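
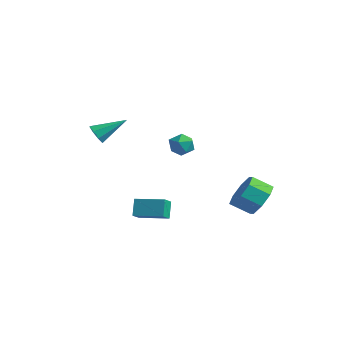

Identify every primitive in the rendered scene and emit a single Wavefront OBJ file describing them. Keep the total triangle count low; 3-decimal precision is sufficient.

v 1.807 -3.694 -0.564
v 1.445 -3.303 0.306
v 1.427 -3.02 -1.024
v 1.065 -2.63 -0.154
v 3.075 -2.87 -0.406
v 2.713 -2.48 0.464
v 2.695 -2.197 -0.866
v 2.333 -1.806 0.004
v -2.729 -2.399 3.042
v -2.161 -2.715 3.019
v -1.971 -1.101 3.938
v -2.226 -2.409 2.631
v -2.585 -2.098 2.484
v -3.029 -1.963 2.664
v -3.297 -2.084 3.065
v -3.232 -2.389 3.453
v -2.873 -2.7 3.6
v -2.429 -2.835 3.42
v 3.61 2.785 -0.724
v 4.393 2.618 -0.045
v 3.694 1.888 0.582
v 2.91 2.055 -0.096
v 3.931 3.241 0.166
v 3.232 2.511 0.793
v 3.281 3.597 -0.145
v 2.582 2.867 0.483
v 2.823 3.477 -0.794
v 2.124 2.747 -0.167
v 2.826 2.952 -1.402
v 2.127 2.222 -0.775
v 3.288 2.329 -1.613
v 2.589 1.599 -0.986
v 3.938 1.973 -1.303
v 3.239 1.243 -0.675
v 4.396 2.093 -0.653
v 3.697 1.363 -0.026
v -3.111 3.94 1.127
v -2.488 3.484 1.221
v -3.692 3.016 0.499
v -3.069 2.56 0.593
v -3.509 2.748 1.207
v -3.15 3.319 1.594
v -3.03 3.181 0.126
v -2.671 3.752 0.513
v -2.437 3.015 0.602
v -2.733 2.748 1.27
v -3.447 3.752 0.45
v -3.743 3.485 1.118
f 2 4 1
f 5 2 1
f 1 4 3
f 3 5 1
f 2 8 4
f 6 2 5
f 6 8 2
f 4 8 3
f 7 5 3
f 3 8 7
f 7 6 5
f 8 6 7
f 10 9 12
f 10 12 11
f 12 9 13
f 12 13 11
f 13 9 14
f 13 14 11
f 14 9 15
f 14 15 11
f 15 9 16
f 15 16 11
f 16 9 17
f 16 17 11
f 17 9 18
f 17 18 11
f 18 9 10
f 18 10 11
f 20 19 23
f 20 23 21
f 21 23 24
f 21 24 22
f 23 19 25
f 23 25 24
f 24 25 26
f 24 26 22
f 25 19 27
f 25 27 26
f 26 27 28
f 26 28 22
f 27 19 29
f 27 29 28
f 28 29 30
f 28 30 22
f 29 19 31
f 29 31 30
f 30 31 32
f 30 32 22
f 31 19 33
f 31 33 32
f 32 33 34
f 32 34 22
f 33 19 35
f 33 35 34
f 34 35 36
f 34 36 22
f 35 19 20
f 35 20 36
f 36 20 21
f 36 21 22
f 37 48 42
f 37 42 38
f 37 38 44
f 37 44 47
f 37 47 48
f 38 42 46
f 42 48 41
f 48 47 39
f 47 44 43
f 44 38 45
f 40 46 41
f 40 41 39
f 40 39 43
f 40 43 45
f 40 45 46
f 41 46 42
f 39 41 48
f 43 39 47
f 45 43 44
f 46 45 38



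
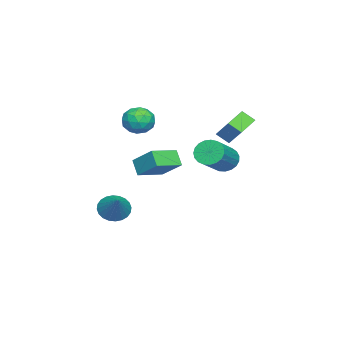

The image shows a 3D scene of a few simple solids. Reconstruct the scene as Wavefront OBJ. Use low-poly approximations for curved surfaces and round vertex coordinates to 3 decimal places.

v 1.732 3.33 3.271
v 2.043 2.878 2.661
v 3.878 2.658 3.76
v 3.568 3.11 4.369
v 2.135 3.193 2.57
v 3.971 2.973 3.668
v 2.158 3.532 2.6
v 3.993 3.312 3.698
v 2.107 3.836 2.746
v 3.943 3.616 3.844
v 1.992 4.052 2.982
v 3.827 3.833 4.081
v 1.831 4.144 3.269
v 3.666 3.924 4.367
v 1.654 4.095 3.556
v 3.489 3.875 4.654
v 1.49 3.913 3.793
v 3.325 3.693 4.892
v 1.368 3.631 3.941
v 3.203 3.411 5.039
v 1.309 3.297 3.972
v 3.144 3.077 5.07
v 1.323 2.968 3.882
v 3.158 2.748 4.981
v 1.408 2.702 3.687
v 3.243 2.482 4.785
v 1.549 2.545 3.419
v 3.385 2.325 4.518
v 1.722 2.523 3.126
v 3.557 2.303 4.224
v 1.897 2.641 2.858
v 3.732 2.421 3.956
v 1.146 -2.851 -1.243
v 1.741 -3.487 -1.507
v 2.414 -2.149 -0.077
v 1.811 -3.227 -1.739
v 1.779 -2.91 -1.895
v 1.651 -2.583 -1.952
v 1.446 -2.298 -1.901
v 1.196 -2.096 -1.75
v 0.938 -2.01 -1.522
v 0.711 -2.051 -1.252
v 0.551 -2.214 -0.98
v 0.482 -2.474 -0.748
v 0.514 -2.792 -0.592
v 0.642 -3.118 -0.535
v 0.847 -3.403 -0.586
v 1.097 -3.605 -0.737
v 1.355 -3.691 -0.965
v 1.581 -3.65 -1.235
v 1.12 -1.818 2.339
v 1.665 -0.569 3.356
v -0.254 -0.947 2.006
v 0.291 0.301 3.024
v 1.609 -1.361 1.516
v 2.154 -0.113 2.534
v 0.235 -0.491 1.184
v 0.78 0.758 2.201
v -4.094 -2.637 3.837
v -3.524 -2.345 3.084
v -3.136 -3.895 4.076
v -2.566 -3.603 3.323
v -2.59 -3.075 4.158
v -3.182 -2.298 4.011
v -3.478 -3.942 3.149
v -4.07 -3.165 3.002
v -3.143 -3.152 2.659
v -2.594 -2.616 3.282
v -4.066 -3.624 3.878
v -3.517 -3.088 4.501
v -3.893 -2.381 3.44
v -2.767 -3.859 3.72
v -2.781 -3.549 4.211
v -2.446 -3.378 3.768
v -3.692 -2.353 3.984
v -3.357 -2.181 3.542
v -2.808 -2.61 4.173
v -3.303 -4.059 3.618
v -2.968 -3.887 3.176
v -4.214 -2.862 3.392
v -3.879 -2.691 2.949
v -3.852 -3.63 2.987
v -3.334 -2.683 2.748
v -2.771 -3.423 2.888
v -3.307 -3.622 2.786
v -3.655 -3.165 2.699
v -3.012 -2.368 3.114
v -2.448 -3.108 3.254
v -2.463 -2.797 3.745
v -2.811 -2.34 3.658
v -2.788 -2.843 2.864
v -4.212 -3.132 3.906
v -3.648 -3.872 4.046
v -3.849 -3.9 3.502
v -4.197 -3.443 3.415
v -3.889 -2.817 4.272
v -3.326 -3.557 4.412
v -3.005 -3.075 4.461
v -3.353 -2.618 4.374
v -3.872 -3.397 4.296
v -3.545 1.204 2.988
v -4.74 1.598 3.531
v -3.565 1.935 2.414
v -4.76 2.329 2.956
v -2.7 2.151 4.164
v -3.895 2.545 4.706
v -2.72 2.882 3.589
v -3.915 3.276 4.132
f 2 1 5
f 2 5 3
f 3 5 6
f 3 6 4
f 5 1 7
f 5 7 6
f 6 7 8
f 6 8 4
f 7 1 9
f 7 9 8
f 8 9 10
f 8 10 4
f 9 1 11
f 9 11 10
f 10 11 12
f 10 12 4
f 11 1 13
f 11 13 12
f 12 13 14
f 12 14 4
f 13 1 15
f 13 15 14
f 14 15 16
f 14 16 4
f 15 1 17
f 15 17 16
f 16 17 18
f 16 18 4
f 17 1 19
f 17 19 18
f 18 19 20
f 18 20 4
f 19 1 21
f 19 21 20
f 20 21 22
f 20 22 4
f 21 1 23
f 21 23 22
f 22 23 24
f 22 24 4
f 23 1 25
f 23 25 24
f 24 25 26
f 24 26 4
f 25 1 27
f 25 27 26
f 26 27 28
f 26 28 4
f 27 1 29
f 27 29 28
f 28 29 30
f 28 30 4
f 29 1 31
f 29 31 30
f 30 31 32
f 30 32 4
f 31 1 2
f 31 2 32
f 32 2 3
f 32 3 4
f 34 33 36
f 34 36 35
f 36 33 37
f 36 37 35
f 37 33 38
f 37 38 35
f 38 33 39
f 38 39 35
f 39 33 40
f 39 40 35
f 40 33 41
f 40 41 35
f 41 33 42
f 41 42 35
f 42 33 43
f 42 43 35
f 43 33 44
f 43 44 35
f 44 33 45
f 44 45 35
f 45 33 46
f 45 46 35
f 46 33 47
f 46 47 35
f 47 33 48
f 47 48 35
f 48 33 49
f 48 49 35
f 49 33 50
f 49 50 35
f 50 33 34
f 50 34 35
f 52 54 51
f 55 52 51
f 51 54 53
f 53 55 51
f 52 58 54
f 56 52 55
f 56 58 52
f 54 58 53
f 57 55 53
f 53 58 57
f 57 56 55
f 58 56 57
f 59 96 75
f 96 70 99
f 75 99 64
f 96 99 75
f 59 75 71
f 75 64 76
f 71 76 60
f 75 76 71
f 59 71 80
f 71 60 81
f 80 81 66
f 71 81 80
f 59 80 92
f 80 66 95
f 92 95 69
f 80 95 92
f 59 92 96
f 92 69 100
f 96 100 70
f 92 100 96
f 60 76 87
f 76 64 90
f 87 90 68
f 76 90 87
f 64 99 77
f 99 70 98
f 77 98 63
f 99 98 77
f 70 100 97
f 100 69 93
f 97 93 61
f 100 93 97
f 69 95 94
f 95 66 82
f 94 82 65
f 95 82 94
f 66 81 86
f 81 60 83
f 86 83 67
f 81 83 86
f 62 88 74
f 88 68 89
f 74 89 63
f 88 89 74
f 62 74 72
f 74 63 73
f 72 73 61
f 74 73 72
f 62 72 79
f 72 61 78
f 79 78 65
f 72 78 79
f 62 79 84
f 79 65 85
f 84 85 67
f 79 85 84
f 62 84 88
f 84 67 91
f 88 91 68
f 84 91 88
f 63 89 77
f 89 68 90
f 77 90 64
f 89 90 77
f 61 73 97
f 73 63 98
f 97 98 70
f 73 98 97
f 65 78 94
f 78 61 93
f 94 93 69
f 78 93 94
f 67 85 86
f 85 65 82
f 86 82 66
f 85 82 86
f 68 91 87
f 91 67 83
f 87 83 60
f 91 83 87
f 102 104 101
f 105 102 101
f 101 104 103
f 103 105 101
f 102 108 104
f 106 102 105
f 106 108 102
f 104 108 103
f 107 105 103
f 103 108 107
f 107 106 105
f 108 106 107



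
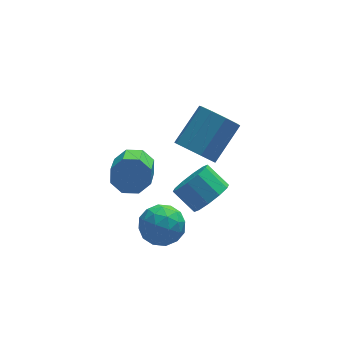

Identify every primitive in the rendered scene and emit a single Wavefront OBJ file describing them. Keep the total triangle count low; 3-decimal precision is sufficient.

v -0.319 0.491 -2.953
v 0.267 1.019 -2.999
v -0.294 1.697 -2.373
v -0.881 1.169 -2.327
v -0.042 1.104 -3.368
v -0.603 1.782 -2.741
v -0.457 0.955 -3.578
v -1.018 1.633 -2.952
v -0.819 0.629 -3.55
v -1.38 1.306 -2.923
v -0.99 0.25 -3.293
v -1.552 0.928 -2.667
v -0.906 -0.037 -2.907
v -1.467 0.641 -2.281
v -0.597 -0.122 -2.539
v -1.158 0.556 -1.912
v -0.182 0.027 -2.328
v -0.743 0.705 -1.702
v 0.18 0.354 -2.357
v -0.381 1.031 -1.73
v 0.352 0.732 -2.613
v -0.21 1.41 -1.987
v -1.067 -0.012 0.341
v -0.656 -0.671 0.411
v 0.398 0.093 1.409
v -0.013 0.752 1.339
v -0.474 -0.385 -0
v 0.581 0.379 0.997
v -0.569 0.076 -0.252
v 0.485 0.839 0.745
v -0.897 0.495 -0.227
v 0.157 1.259 0.771
v -1.305 0.678 0.065
v -0.251 1.441 1.062
v -1.602 0.537 0.486
v -0.548 1.301 1.483
v -1.648 0.14 0.839
v -0.594 0.904 1.836
v -1.423 -0.328 0.959
v -0.368 0.436 1.957
v -1.031 -0.649 0.791
v 0.024 0.115 1.788
v -3.153 -0.736 -2.548
v -2.806 -0.27 -3.156
v -1.914 -1.13 -2.144
v -1.567 -0.664 -2.752
v -1.947 -0.291 -2.101
v -2.712 -0.047 -2.35
v -2.008 -1.353 -2.95
v -2.773 -1.109 -3.199
v -2.098 -0.651 -3.404
v -2.06 0.005 -2.88
v -2.66 -1.405 -2.42
v -2.622 -0.749 -1.896
v -3.088 -0.468 -2.887
v -1.632 -0.932 -2.413
v -1.855 -0.713 -2.03
v -1.651 -0.439 -2.387
v -3.033 -0.337 -2.414
v -2.829 -0.063 -2.771
v -2.324 -0.076 -2.151
v -1.891 -1.337 -2.529
v -1.687 -1.063 -2.886
v -3.069 -0.961 -2.913
v -2.865 -0.687 -3.27
v -2.396 -1.324 -3.149
v -2.468 -0.418 -3.391
v -1.74 -0.65 -3.153
v -1.999 -1.055 -3.27
v -2.449 -0.912 -3.416
v -2.446 -0.032 -3.082
v -1.718 -0.264 -2.845
v -1.941 -0.045 -2.462
v -2.391 0.098 -2.609
v -2.03 -0.257 -3.228
v -3.002 -1.136 -2.455
v -2.274 -1.368 -2.218
v -2.329 -1.498 -2.691
v -2.779 -1.355 -2.838
v -2.98 -0.75 -2.147
v -2.252 -0.982 -1.909
v -2.271 -0.488 -1.884
v -2.721 -0.345 -2.03
v -2.69 -1.143 -2.072
v -2.618 2.029 -2.058
v -1.935 1.96 -1.811
v -2.338 0.741 -1.035
v -3.022 0.811 -1.282
v -2.251 2.277 -1.477
v -2.655 1.059 -0.702
v -2.783 2.449 -1.484
v -3.187 1.231 -0.708
v -3.218 2.375 -1.827
v -3.622 1.157 -1.051
v -3.302 2.099 -2.305
v -3.705 0.88 -1.529
v -2.985 1.781 -2.638
v -3.389 0.563 -1.863
v -2.453 1.609 -2.632
v -2.857 0.391 -1.856
v -2.018 1.683 -2.289
v -2.422 0.465 -1.513
f 2 1 5
f 2 5 3
f 3 5 6
f 3 6 4
f 5 1 7
f 5 7 6
f 6 7 8
f 6 8 4
f 7 1 9
f 7 9 8
f 8 9 10
f 8 10 4
f 9 1 11
f 9 11 10
f 10 11 12
f 10 12 4
f 11 1 13
f 11 13 12
f 12 13 14
f 12 14 4
f 13 1 15
f 13 15 14
f 14 15 16
f 14 16 4
f 15 1 17
f 15 17 16
f 16 17 18
f 16 18 4
f 17 1 19
f 17 19 18
f 18 19 20
f 18 20 4
f 19 1 21
f 19 21 20
f 20 21 22
f 20 22 4
f 21 1 2
f 21 2 22
f 22 2 3
f 22 3 4
f 24 23 27
f 24 27 25
f 25 27 28
f 25 28 26
f 27 23 29
f 27 29 28
f 28 29 30
f 28 30 26
f 29 23 31
f 29 31 30
f 30 31 32
f 30 32 26
f 31 23 33
f 31 33 32
f 32 33 34
f 32 34 26
f 33 23 35
f 33 35 34
f 34 35 36
f 34 36 26
f 35 23 37
f 35 37 36
f 36 37 38
f 36 38 26
f 37 23 39
f 37 39 38
f 38 39 40
f 38 40 26
f 39 23 41
f 39 41 40
f 40 41 42
f 40 42 26
f 41 23 24
f 41 24 42
f 42 24 25
f 42 25 26
f 43 80 59
f 80 54 83
f 59 83 48
f 80 83 59
f 43 59 55
f 59 48 60
f 55 60 44
f 59 60 55
f 43 55 64
f 55 44 65
f 64 65 50
f 55 65 64
f 43 64 76
f 64 50 79
f 76 79 53
f 64 79 76
f 43 76 80
f 76 53 84
f 80 84 54
f 76 84 80
f 44 60 71
f 60 48 74
f 71 74 52
f 60 74 71
f 48 83 61
f 83 54 82
f 61 82 47
f 83 82 61
f 54 84 81
f 84 53 77
f 81 77 45
f 84 77 81
f 53 79 78
f 79 50 66
f 78 66 49
f 79 66 78
f 50 65 70
f 65 44 67
f 70 67 51
f 65 67 70
f 46 72 58
f 72 52 73
f 58 73 47
f 72 73 58
f 46 58 56
f 58 47 57
f 56 57 45
f 58 57 56
f 46 56 63
f 56 45 62
f 63 62 49
f 56 62 63
f 46 63 68
f 63 49 69
f 68 69 51
f 63 69 68
f 46 68 72
f 68 51 75
f 72 75 52
f 68 75 72
f 47 73 61
f 73 52 74
f 61 74 48
f 73 74 61
f 45 57 81
f 57 47 82
f 81 82 54
f 57 82 81
f 49 62 78
f 62 45 77
f 78 77 53
f 62 77 78
f 51 69 70
f 69 49 66
f 70 66 50
f 69 66 70
f 52 75 71
f 75 51 67
f 71 67 44
f 75 67 71
f 86 85 89
f 86 89 87
f 87 89 90
f 87 90 88
f 89 85 91
f 89 91 90
f 90 91 92
f 90 92 88
f 91 85 93
f 91 93 92
f 92 93 94
f 92 94 88
f 93 85 95
f 93 95 94
f 94 95 96
f 94 96 88
f 95 85 97
f 95 97 96
f 96 97 98
f 96 98 88
f 97 85 99
f 97 99 98
f 98 99 100
f 98 100 88
f 99 85 101
f 99 101 100
f 100 101 102
f 100 102 88
f 101 85 86
f 101 86 102
f 102 86 87
f 102 87 88



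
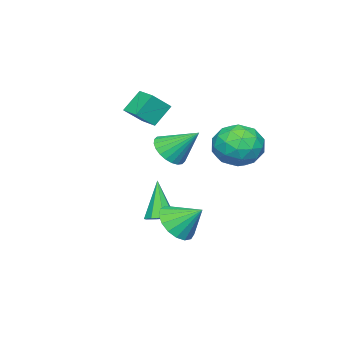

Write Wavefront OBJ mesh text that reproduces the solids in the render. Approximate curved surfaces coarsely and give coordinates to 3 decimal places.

v 2.712 0.637 -4.151
v 3.127 1.325 -4.872
v 2.488 1.803 -3.169
v 2.622 1.32 -4.982
v 2.138 1.159 -4.902
v 1.785 0.879 -4.649
v 1.644 0.543 -4.282
v 1.748 0.229 -3.885
v 2.073 0.008 -3.549
v 2.544 -0.069 -3.351
v 3.053 0.017 -3.336
v 3.485 0.244 -3.507
v 3.739 0.561 -3.826
v 3.758 0.896 -4.22
v 3.537 1.172 -4.597
v -0.74 2.585 -0.759
v 0.488 2.678 -0.976
v -0.368 1.422 0.856
v 0.86 1.515 0.639
v 0.216 2.516 1.024
v -0.014 3.235 0.026
v 0.134 0.865 -0.146
v -0.096 1.584 -1.144
v 1.029 1.615 -0.597
v 1.08 2.635 0.126
v -0.96 1.465 -0.246
v -0.909 2.485 0.477
v -0.159 2.734 -1.009
v 0.279 1.366 0.889
v -0.1 1.955 1.115
v 0.622 2.009 0.988
v -0.454 3.061 -0.421
v 0.268 3.115 -0.548
v 0.108 3.02 0.627
v -0.148 0.985 0.428
v 0.574 1.039 0.301
v -0.502 2.091 -1.108
v 0.22 2.145 -1.235
v 0.012 1.08 -0.747
v 0.881 2.163 -0.914
v 1.1 1.479 0.036
v 0.673 1.098 -0.426
v 0.538 1.52 -1.013
v 0.911 2.763 -0.489
v 1.13 2.079 0.46
v 0.751 2.668 0.686
v 0.616 3.09 0.1
v 1.229 2.138 -0.266
v -1.01 2.021 -0.58
v -0.791 1.337 0.369
v -0.496 1.01 -0.22
v -0.631 1.432 -0.806
v -0.98 2.621 -0.156
v -0.761 1.937 0.794
v -0.418 2.58 0.893
v -0.553 3.002 0.306
v -1.109 1.962 0.146
v 2.253 -0.552 -4.322
v 2.774 -1.032 -4.285
v 1.547 -1.168 -2.398
v 2.919 -0.551 -4.077
v 2.674 -0.071 -4.014
v 2.182 0.128 -4.131
v 1.731 -0.072 -4.36
v 1.586 -0.553 -4.567
v 1.832 -1.034 -4.631
v 2.324 -1.232 -4.514
v 3.116 0.546 0.267
v 3.493 0.021 0.921
v 2.844 1.854 1.473
v 3.781 0.195 0.796
v 3.968 0.423 0.591
v 4.025 0.67 0.337
v 3.943 0.898 0.072
v 3.736 1.072 -0.164
v 3.434 1.166 -0.334
v 3.084 1.166 -0.412
v 2.738 1.072 -0.388
v 2.45 0.897 -0.263
v 2.264 0.669 -0.058
v 2.207 0.422 0.196
v 2.288 0.195 0.461
v 2.496 0.02 0.697
v 2.797 -0.074 0.867
v 3.148 -0.074 0.946
v -1.659 -3.32 1.069
v -0.807 -3.752 1.89
v -1.168 -2.27 1.112
v -0.316 -2.702 1.934
v -0.844 -3.658 0.046
v 0.008 -4.09 0.868
v -0.353 -2.608 0.09
v 0.499 -3.04 0.911
f 2 1 4
f 2 4 3
f 4 1 5
f 4 5 3
f 5 1 6
f 5 6 3
f 6 1 7
f 6 7 3
f 7 1 8
f 7 8 3
f 8 1 9
f 8 9 3
f 9 1 10
f 9 10 3
f 10 1 11
f 10 11 3
f 11 1 12
f 11 12 3
f 12 1 13
f 12 13 3
f 13 1 14
f 13 14 3
f 14 1 15
f 14 15 3
f 15 1 2
f 15 2 3
f 16 53 32
f 53 27 56
f 32 56 21
f 53 56 32
f 16 32 28
f 32 21 33
f 28 33 17
f 32 33 28
f 16 28 37
f 28 17 38
f 37 38 23
f 28 38 37
f 16 37 49
f 37 23 52
f 49 52 26
f 37 52 49
f 16 49 53
f 49 26 57
f 53 57 27
f 49 57 53
f 17 33 44
f 33 21 47
f 44 47 25
f 33 47 44
f 21 56 34
f 56 27 55
f 34 55 20
f 56 55 34
f 27 57 54
f 57 26 50
f 54 50 18
f 57 50 54
f 26 52 51
f 52 23 39
f 51 39 22
f 52 39 51
f 23 38 43
f 38 17 40
f 43 40 24
f 38 40 43
f 19 45 31
f 45 25 46
f 31 46 20
f 45 46 31
f 19 31 29
f 31 20 30
f 29 30 18
f 31 30 29
f 19 29 36
f 29 18 35
f 36 35 22
f 29 35 36
f 19 36 41
f 36 22 42
f 41 42 24
f 36 42 41
f 19 41 45
f 41 24 48
f 45 48 25
f 41 48 45
f 20 46 34
f 46 25 47
f 34 47 21
f 46 47 34
f 18 30 54
f 30 20 55
f 54 55 27
f 30 55 54
f 22 35 51
f 35 18 50
f 51 50 26
f 35 50 51
f 24 42 43
f 42 22 39
f 43 39 23
f 42 39 43
f 25 48 44
f 48 24 40
f 44 40 17
f 48 40 44
f 59 58 61
f 59 61 60
f 61 58 62
f 61 62 60
f 62 58 63
f 62 63 60
f 63 58 64
f 63 64 60
f 64 58 65
f 64 65 60
f 65 58 66
f 65 66 60
f 66 58 67
f 66 67 60
f 67 58 59
f 67 59 60
f 69 68 71
f 69 71 70
f 71 68 72
f 71 72 70
f 72 68 73
f 72 73 70
f 73 68 74
f 73 74 70
f 74 68 75
f 74 75 70
f 75 68 76
f 75 76 70
f 76 68 77
f 76 77 70
f 77 68 78
f 77 78 70
f 78 68 79
f 78 79 70
f 79 68 80
f 79 80 70
f 80 68 81
f 80 81 70
f 81 68 82
f 81 82 70
f 82 68 83
f 82 83 70
f 83 68 84
f 83 84 70
f 84 68 85
f 84 85 70
f 85 68 69
f 85 69 70
f 87 89 86
f 90 87 86
f 86 89 88
f 88 90 86
f 87 93 89
f 91 87 90
f 91 93 87
f 89 93 88
f 92 90 88
f 88 93 92
f 92 91 90
f 93 91 92



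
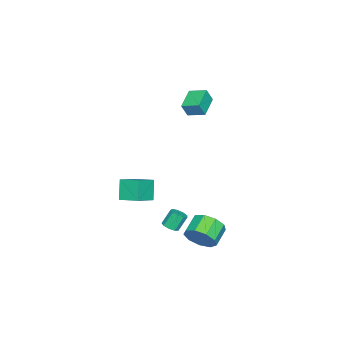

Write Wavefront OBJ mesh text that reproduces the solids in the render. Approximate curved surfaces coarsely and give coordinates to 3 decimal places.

v 0.693 0.935 -3.758
v 1.063 1.444 -3.02
v -0.063 1.514 -2.504
v -0.433 1.005 -3.242
v 0.867 1.854 -3.503
v -0.258 1.925 -2.987
v 0.59 1.835 -4.105
v -0.535 1.905 -3.59
v 0.361 1.394 -4.545
v -0.765 1.464 -4.03
v 0.287 0.738 -4.617
v -0.839 0.809 -4.101
v 0.403 0.175 -4.286
v -0.723 0.245 -3.771
v 0.655 -0.033 -3.709
v -0.471 0.037 -3.193
v 0.924 0.212 -3.154
v -0.202 0.282 -2.638
v 1.085 0.795 -2.882
v -0.04 0.865 -2.366
v -2.745 -4.387 -2.643
v -1.523 -4.737 -1.989
v -2.589 -3.16 -2.277
v -1.367 -3.511 -1.622
v -2.053 -4.129 -3.798
v -0.831 -4.48 -3.143
v -1.897 -2.903 -3.431
v -0.675 -3.253 -2.777
v -4.82 -1.645 3.286
v -4.537 -1.894 4.114
v -4.803 -0.609 3.592
v -4.52 -0.859 4.42
v -3.48 -1.541 2.86
v -3.197 -1.791 3.688
v -3.463 -0.506 3.166
v -3.18 -0.755 3.994
v 1.224 -0.557 -2.847
v 1.686 -0.44 -2.666
v 1.257 -0.106 -1.791
v 0.796 -0.223 -1.973
v 1.552 -0.166 -2.836
v 1.123 0.168 -1.961
v 1.264 -0.076 -3.012
v 0.836 0.258 -2.137
v 0.958 -0.21 -3.11
v 0.529 0.124 -2.235
v 0.776 -0.507 -3.086
v 0.348 -0.173 -2.211
v 0.804 -0.827 -2.95
v 0.376 -0.493 -2.075
v 1.029 -1.021 -2.766
v 0.6 -0.687 -1.891
v 1.345 -0.997 -2.62
v 0.916 -0.663 -1.745
v 1.605 -0.768 -2.581
v 1.176 -0.434 -1.706
f 2 1 5
f 2 5 3
f 3 5 6
f 3 6 4
f 5 1 7
f 5 7 6
f 6 7 8
f 6 8 4
f 7 1 9
f 7 9 8
f 8 9 10
f 8 10 4
f 9 1 11
f 9 11 10
f 10 11 12
f 10 12 4
f 11 1 13
f 11 13 12
f 12 13 14
f 12 14 4
f 13 1 15
f 13 15 14
f 14 15 16
f 14 16 4
f 15 1 17
f 15 17 16
f 16 17 18
f 16 18 4
f 17 1 19
f 17 19 18
f 18 19 20
f 18 20 4
f 19 1 2
f 19 2 20
f 20 2 3
f 20 3 4
f 22 24 21
f 25 22 21
f 21 24 23
f 23 25 21
f 22 28 24
f 26 22 25
f 26 28 22
f 24 28 23
f 27 25 23
f 23 28 27
f 27 26 25
f 28 26 27
f 30 32 29
f 33 30 29
f 29 32 31
f 31 33 29
f 30 36 32
f 34 30 33
f 34 36 30
f 32 36 31
f 35 33 31
f 31 36 35
f 35 34 33
f 36 34 35
f 38 37 41
f 38 41 39
f 39 41 42
f 39 42 40
f 41 37 43
f 41 43 42
f 42 43 44
f 42 44 40
f 43 37 45
f 43 45 44
f 44 45 46
f 44 46 40
f 45 37 47
f 45 47 46
f 46 47 48
f 46 48 40
f 47 37 49
f 47 49 48
f 48 49 50
f 48 50 40
f 49 37 51
f 49 51 50
f 50 51 52
f 50 52 40
f 51 37 53
f 51 53 52
f 52 53 54
f 52 54 40
f 53 37 55
f 53 55 54
f 54 55 56
f 54 56 40
f 55 37 38
f 55 38 56
f 56 38 39
f 56 39 40



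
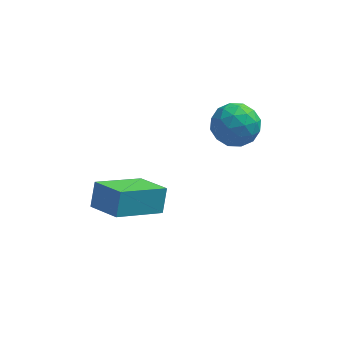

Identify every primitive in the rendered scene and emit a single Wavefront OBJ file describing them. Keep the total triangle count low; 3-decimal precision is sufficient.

v 3.168 2.635 -1.041
v 3.747 2.87 -0.448
v 4.133 1.85 -1.672
v 4.712 2.085 -1.079
v 4.054 1.573 -0.859
v 3.458 2.059 -0.469
v 4.422 2.661 -1.651
v 3.826 3.147 -1.261
v 4.523 2.887 -0.825
v 4.295 2.214 -0.335
v 3.585 2.506 -1.785
v 3.357 1.833 -1.295
v 3.373 2.822 -0.689
v 4.507 1.898 -1.431
v 4.12 1.598 -1.302
v 4.461 1.736 -0.953
v 3.203 2.344 -0.702
v 3.543 2.483 -0.353
v 3.724 1.72 -0.595
v 4.337 2.237 -1.767
v 4.677 2.376 -1.418
v 3.419 2.984 -1.167
v 3.76 3.122 -0.818
v 4.156 3 -1.525
v 4.169 2.97 -0.562
v 4.736 2.508 -0.933
v 4.566 2.847 -1.269
v 4.215 3.132 -1.04
v 4.035 2.574 -0.274
v 4.603 2.113 -0.645
v 4.216 1.812 -0.516
v 3.865 2.097 -0.287
v 4.491 2.584 -0.496
v 3.277 2.607 -1.475
v 3.845 2.146 -1.846
v 4.015 2.623 -1.833
v 3.664 2.908 -1.604
v 3.144 2.212 -1.187
v 3.711 1.75 -1.558
v 3.665 1.588 -1.08
v 3.314 1.873 -0.851
v 3.389 2.136 -1.624
v 0.329 -0.715 -2.764
v 0.445 -0.201 -1.998
v -0.53 0.115 -3.192
v -0.415 0.63 -2.426
v 1.715 0.27 -3.634
v 1.83 0.785 -2.868
v 0.855 1.101 -4.062
v 0.971 1.615 -3.296
f 1 38 17
f 38 12 41
f 17 41 6
f 38 41 17
f 1 17 13
f 17 6 18
f 13 18 2
f 17 18 13
f 1 13 22
f 13 2 23
f 22 23 8
f 13 23 22
f 1 22 34
f 22 8 37
f 34 37 11
f 22 37 34
f 1 34 38
f 34 11 42
f 38 42 12
f 34 42 38
f 2 18 29
f 18 6 32
f 29 32 10
f 18 32 29
f 6 41 19
f 41 12 40
f 19 40 5
f 41 40 19
f 12 42 39
f 42 11 35
f 39 35 3
f 42 35 39
f 11 37 36
f 37 8 24
f 36 24 7
f 37 24 36
f 8 23 28
f 23 2 25
f 28 25 9
f 23 25 28
f 4 30 16
f 30 10 31
f 16 31 5
f 30 31 16
f 4 16 14
f 16 5 15
f 14 15 3
f 16 15 14
f 4 14 21
f 14 3 20
f 21 20 7
f 14 20 21
f 4 21 26
f 21 7 27
f 26 27 9
f 21 27 26
f 4 26 30
f 26 9 33
f 30 33 10
f 26 33 30
f 5 31 19
f 31 10 32
f 19 32 6
f 31 32 19
f 3 15 39
f 15 5 40
f 39 40 12
f 15 40 39
f 7 20 36
f 20 3 35
f 36 35 11
f 20 35 36
f 9 27 28
f 27 7 24
f 28 24 8
f 27 24 28
f 10 33 29
f 33 9 25
f 29 25 2
f 33 25 29
f 44 46 43
f 47 44 43
f 43 46 45
f 45 47 43
f 44 50 46
f 48 44 47
f 48 50 44
f 46 50 45
f 49 47 45
f 45 50 49
f 49 48 47
f 50 48 49



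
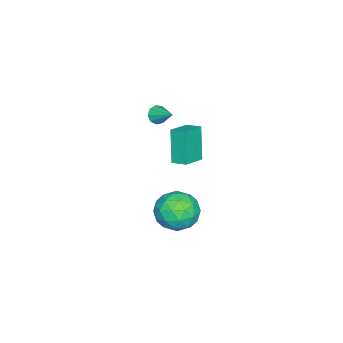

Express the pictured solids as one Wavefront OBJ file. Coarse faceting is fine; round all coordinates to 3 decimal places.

v 0.431 -2.302 -2.915
v 1.627 -2.435 -2.804
v 0.393 -3.745 -4.236
v 1.589 -3.878 -4.125
v 0.859 -4.188 -3.212
v 0.883 -3.296 -2.396
v 1.137 -2.884 -4.644
v 1.161 -1.992 -3.828
v 2.064 -2.795 -3.873
v 1.892 -3.601 -2.988
v 0.128 -2.579 -4.052
v -0.044 -3.385 -3.167
v 1.032 -2.242 -2.744
v 0.988 -3.938 -4.296
v 0.558 -4.12 -3.76
v 1.262 -4.198 -3.695
v 0.595 -2.748 -2.504
v 1.298 -2.826 -2.438
v 0.846 -3.856 -2.678
v 0.722 -3.354 -4.602
v 1.425 -3.432 -4.536
v 0.758 -1.982 -3.345
v 1.462 -2.06 -3.28
v 1.174 -2.324 -4.362
v 1.993 -2.532 -3.306
v 1.97 -3.38 -4.083
v 1.704 -2.796 -4.388
v 1.718 -2.271 -3.908
v 1.891 -3.005 -2.786
v 1.869 -3.853 -3.563
v 1.44 -4.035 -3.026
v 1.454 -3.511 -2.546
v 2.148 -3.217 -3.414
v 0.151 -2.327 -3.477
v 0.129 -3.175 -4.254
v 0.566 -2.669 -4.494
v 0.58 -2.145 -4.014
v 0.05 -2.8 -2.957
v 0.027 -3.648 -3.734
v 0.302 -3.909 -3.132
v 0.316 -3.384 -2.652
v -0.128 -2.963 -3.626
v -0.363 -3.099 -0.593
v -1.062 -3.438 1.185
v -0.229 -2.305 -0.389
v -0.928 -2.644 1.389
v 0.868 -3.416 -0.169
v 0.169 -3.755 1.609
v 1.002 -2.622 0.035
v 0.303 -2.961 1.813
v 0.352 -4.329 2.654
v 0.854 -4.484 2.491
v 0.848 -3.371 3.266
v 0.705 -4.247 2.24
v 0.392 -4.047 2.183
v 0.059 -3.98 2.345
v -0.136 -4.075 2.652
v -0.103 -4.289 2.96
v 0.143 -4.522 3.124
v 0.487 -4.664 3.068
v 0.768 -4.649 2.818
f 1 38 17
f 38 12 41
f 17 41 6
f 38 41 17
f 1 17 13
f 17 6 18
f 13 18 2
f 17 18 13
f 1 13 22
f 13 2 23
f 22 23 8
f 13 23 22
f 1 22 34
f 22 8 37
f 34 37 11
f 22 37 34
f 1 34 38
f 34 11 42
f 38 42 12
f 34 42 38
f 2 18 29
f 18 6 32
f 29 32 10
f 18 32 29
f 6 41 19
f 41 12 40
f 19 40 5
f 41 40 19
f 12 42 39
f 42 11 35
f 39 35 3
f 42 35 39
f 11 37 36
f 37 8 24
f 36 24 7
f 37 24 36
f 8 23 28
f 23 2 25
f 28 25 9
f 23 25 28
f 4 30 16
f 30 10 31
f 16 31 5
f 30 31 16
f 4 16 14
f 16 5 15
f 14 15 3
f 16 15 14
f 4 14 21
f 14 3 20
f 21 20 7
f 14 20 21
f 4 21 26
f 21 7 27
f 26 27 9
f 21 27 26
f 4 26 30
f 26 9 33
f 30 33 10
f 26 33 30
f 5 31 19
f 31 10 32
f 19 32 6
f 31 32 19
f 3 15 39
f 15 5 40
f 39 40 12
f 15 40 39
f 7 20 36
f 20 3 35
f 36 35 11
f 20 35 36
f 9 27 28
f 27 7 24
f 28 24 8
f 27 24 28
f 10 33 29
f 33 9 25
f 29 25 2
f 33 25 29
f 44 46 43
f 47 44 43
f 43 46 45
f 45 47 43
f 44 50 46
f 48 44 47
f 48 50 44
f 46 50 45
f 49 47 45
f 45 50 49
f 49 48 47
f 50 48 49
f 52 51 54
f 52 54 53
f 54 51 55
f 54 55 53
f 55 51 56
f 55 56 53
f 56 51 57
f 56 57 53
f 57 51 58
f 57 58 53
f 58 51 59
f 58 59 53
f 59 51 60
f 59 60 53
f 60 51 61
f 60 61 53
f 61 51 52
f 61 52 53



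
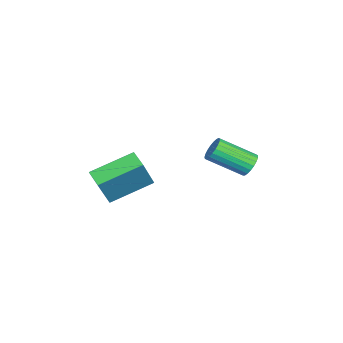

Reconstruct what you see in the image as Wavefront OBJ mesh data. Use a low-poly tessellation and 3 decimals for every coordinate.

v 2.971 -1.977 -3.535
v 2.335 -2.498 -3.25
v 2.023 -0.388 -2.75
v 1.387 -0.909 -2.465
v 3.853 -2.211 -1.995
v 3.217 -2.732 -1.71
v 2.905 -0.622 -1.21
v 2.269 -1.143 -0.925
v -2.317 2.753 -3.954
v -1.714 2.747 -4.099
v -1.501 1.161 -3.152
v -2.103 1.167 -3.006
v -1.714 2.879 -3.878
v -1.501 1.293 -2.93
v -1.819 2.99 -3.67
v -1.606 1.403 -2.722
v -2.009 3.059 -3.511
v -1.796 1.473 -2.563
v -2.253 3.076 -3.428
v -2.04 1.49 -2.48
v -2.508 3.036 -3.437
v -2.295 1.45 -2.489
v -2.729 2.948 -3.534
v -2.516 1.362 -2.587
v -2.88 2.826 -3.705
v -2.666 1.24 -2.757
v -2.932 2.692 -3.918
v -2.719 1.106 -2.97
v -2.879 2.568 -4.138
v -2.666 0.981 -3.19
v -2.728 2.476 -4.326
v -2.515 0.89 -3.378
v -2.506 2.432 -4.449
v -2.293 0.846 -3.501
v -2.251 2.443 -4.487
v -2.038 0.857 -3.539
v -2.008 2.508 -4.433
v -1.795 0.922 -3.485
v -1.818 2.616 -4.296
v -1.605 1.03 -3.348
f 2 4 1
f 5 2 1
f 1 4 3
f 3 5 1
f 2 8 4
f 6 2 5
f 6 8 2
f 4 8 3
f 7 5 3
f 3 8 7
f 7 6 5
f 8 6 7
f 10 9 13
f 10 13 11
f 11 13 14
f 11 14 12
f 13 9 15
f 13 15 14
f 14 15 16
f 14 16 12
f 15 9 17
f 15 17 16
f 16 17 18
f 16 18 12
f 17 9 19
f 17 19 18
f 18 19 20
f 18 20 12
f 19 9 21
f 19 21 20
f 20 21 22
f 20 22 12
f 21 9 23
f 21 23 22
f 22 23 24
f 22 24 12
f 23 9 25
f 23 25 24
f 24 25 26
f 24 26 12
f 25 9 27
f 25 27 26
f 26 27 28
f 26 28 12
f 27 9 29
f 27 29 28
f 28 29 30
f 28 30 12
f 29 9 31
f 29 31 30
f 30 31 32
f 30 32 12
f 31 9 33
f 31 33 32
f 32 33 34
f 32 34 12
f 33 9 35
f 33 35 34
f 34 35 36
f 34 36 12
f 35 9 37
f 35 37 36
f 36 37 38
f 36 38 12
f 37 9 39
f 37 39 38
f 38 39 40
f 38 40 12
f 39 9 10
f 39 10 40
f 40 10 11
f 40 11 12



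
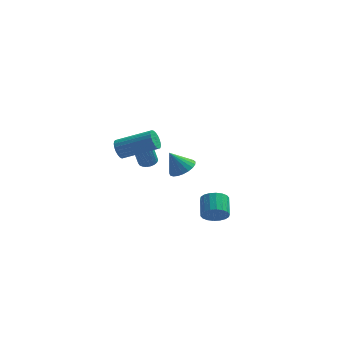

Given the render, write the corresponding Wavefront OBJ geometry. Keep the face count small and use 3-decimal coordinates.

v 2.125 0.393 -3.912
v 2.372 0.764 -4.589
v 2.241 1.918 -4.005
v 1.995 1.547 -3.328
v 2.015 0.746 -4.633
v 1.884 1.899 -4.049
v 1.679 0.657 -4.534
v 1.548 1.811 -3.95
v 1.432 0.517 -4.312
v 1.301 1.671 -3.728
v 1.323 0.352 -4.011
v 1.192 1.506 -3.427
v 1.372 0.195 -3.69
v 1.241 1.349 -3.106
v 1.571 0.078 -3.414
v 1.44 1.231 -2.829
v 1.879 0.022 -3.235
v 1.748 1.176 -2.651
v 2.236 0.041 -3.191
v 2.105 1.194 -2.607
v 2.572 0.129 -3.29
v 2.441 1.283 -2.706
v 2.819 0.269 -3.512
v 2.688 1.423 -2.928
v 2.928 0.434 -3.813
v 2.797 1.588 -3.229
v 2.879 0.591 -4.134
v 2.748 1.745 -3.55
v 2.68 0.709 -4.411
v 2.549 1.862 -3.826
v 0.042 3.062 -1.927
v 0.603 3.612 -1.577
v -0.702 3.038 -0.693
v 0.361 3.833 -1.719
v 0.063 3.921 -1.897
v -0.238 3.86 -2.08
v -0.491 3.662 -2.236
v -0.652 3.359 -2.339
v -0.693 3.005 -2.37
v -0.607 2.661 -2.325
v -0.408 2.386 -2.211
v -0.132 2.228 -2.048
v 0.174 2.214 -1.863
v 0.457 2.347 -1.69
v 0.669 2.603 -1.557
v 0.772 2.939 -1.489
v 0.749 3.295 -1.496
v -1.854 2.675 -1.233
v -1.332 2.454 -1.172
v -1.664 2.124 0.493
v -2.186 2.345 0.433
v -1.295 2.682 -1.12
v -1.627 2.352 0.546
v -1.355 2.909 -1.087
v -1.687 2.579 0.579
v -1.501 3.095 -1.079
v -1.833 2.766 0.586
v -1.708 3.209 -1.098
v -2.04 2.88 0.568
v -1.94 3.23 -1.14
v -2.272 2.901 0.525
v -2.158 3.156 -1.198
v -2.49 2.826 0.467
v -2.322 2.998 -1.262
v -2.655 2.669 0.403
v -2.406 2.784 -1.321
v -2.738 2.455 0.344
v -2.395 2.552 -1.365
v -2.727 2.222 0.301
v -2.289 2.34 -1.386
v -2.622 2.011 0.28
v -2.109 2.187 -1.38
v -2.441 1.857 0.285
v -1.884 2.118 -1.349
v -2.216 1.788 0.316
v -1.654 2.145 -1.298
v -1.987 1.815 0.368
v -1.459 2.264 -1.235
v -1.791 1.934 0.43
v -2.728 -2.658 3.057
v -2.505 -2.325 2.571
v -0.569 -2.328 3.457
v -0.792 -2.662 3.943
v -2.581 -2.136 2.736
v -0.644 -2.14 3.623
v -2.682 -2.038 2.957
v -0.745 -2.041 3.843
v -2.791 -2.047 3.195
v -0.854 -2.05 4.082
v -2.889 -2.161 3.409
v -0.952 -2.165 4.296
v -2.959 -2.362 3.562
v -1.023 -2.365 4.449
v -2.99 -2.614 3.628
v -1.053 -2.617 4.515
v -2.975 -2.873 3.595
v -1.038 -2.876 4.482
v -2.918 -3.095 3.469
v -0.981 -3.099 4.355
v -2.828 -3.242 3.272
v -0.891 -3.245 4.158
v -2.72 -3.288 3.037
v -0.784 -3.291 3.924
v -2.615 -3.225 2.806
v -0.678 -3.228 3.692
v -2.528 -3.064 2.618
v -0.592 -3.067 3.505
v -2.477 -2.833 2.506
v -0.54 -2.836 3.393
v -2.469 -2.571 2.489
v -0.532 -2.575 3.376
f 2 1 5
f 2 5 3
f 3 5 6
f 3 6 4
f 5 1 7
f 5 7 6
f 6 7 8
f 6 8 4
f 7 1 9
f 7 9 8
f 8 9 10
f 8 10 4
f 9 1 11
f 9 11 10
f 10 11 12
f 10 12 4
f 11 1 13
f 11 13 12
f 12 13 14
f 12 14 4
f 13 1 15
f 13 15 14
f 14 15 16
f 14 16 4
f 15 1 17
f 15 17 16
f 16 17 18
f 16 18 4
f 17 1 19
f 17 19 18
f 18 19 20
f 18 20 4
f 19 1 21
f 19 21 20
f 20 21 22
f 20 22 4
f 21 1 23
f 21 23 22
f 22 23 24
f 22 24 4
f 23 1 25
f 23 25 24
f 24 25 26
f 24 26 4
f 25 1 27
f 25 27 26
f 26 27 28
f 26 28 4
f 27 1 29
f 27 29 28
f 28 29 30
f 28 30 4
f 29 1 2
f 29 2 30
f 30 2 3
f 30 3 4
f 32 31 34
f 32 34 33
f 34 31 35
f 34 35 33
f 35 31 36
f 35 36 33
f 36 31 37
f 36 37 33
f 37 31 38
f 37 38 33
f 38 31 39
f 38 39 33
f 39 31 40
f 39 40 33
f 40 31 41
f 40 41 33
f 41 31 42
f 41 42 33
f 42 31 43
f 42 43 33
f 43 31 44
f 43 44 33
f 44 31 45
f 44 45 33
f 45 31 46
f 45 46 33
f 46 31 47
f 46 47 33
f 47 31 32
f 47 32 33
f 49 48 52
f 49 52 50
f 50 52 53
f 50 53 51
f 52 48 54
f 52 54 53
f 53 54 55
f 53 55 51
f 54 48 56
f 54 56 55
f 55 56 57
f 55 57 51
f 56 48 58
f 56 58 57
f 57 58 59
f 57 59 51
f 58 48 60
f 58 60 59
f 59 60 61
f 59 61 51
f 60 48 62
f 60 62 61
f 61 62 63
f 61 63 51
f 62 48 64
f 62 64 63
f 63 64 65
f 63 65 51
f 64 48 66
f 64 66 65
f 65 66 67
f 65 67 51
f 66 48 68
f 66 68 67
f 67 68 69
f 67 69 51
f 68 48 70
f 68 70 69
f 69 70 71
f 69 71 51
f 70 48 72
f 70 72 71
f 71 72 73
f 71 73 51
f 72 48 74
f 72 74 73
f 73 74 75
f 73 75 51
f 74 48 76
f 74 76 75
f 75 76 77
f 75 77 51
f 76 48 78
f 76 78 77
f 77 78 79
f 77 79 51
f 78 48 49
f 78 49 79
f 79 49 50
f 79 50 51
f 81 80 84
f 81 84 82
f 82 84 85
f 82 85 83
f 84 80 86
f 84 86 85
f 85 86 87
f 85 87 83
f 86 80 88
f 86 88 87
f 87 88 89
f 87 89 83
f 88 80 90
f 88 90 89
f 89 90 91
f 89 91 83
f 90 80 92
f 90 92 91
f 91 92 93
f 91 93 83
f 92 80 94
f 92 94 93
f 93 94 95
f 93 95 83
f 94 80 96
f 94 96 95
f 95 96 97
f 95 97 83
f 96 80 98
f 96 98 97
f 97 98 99
f 97 99 83
f 98 80 100
f 98 100 99
f 99 100 101
f 99 101 83
f 100 80 102
f 100 102 101
f 101 102 103
f 101 103 83
f 102 80 104
f 102 104 103
f 103 104 105
f 103 105 83
f 104 80 106
f 104 106 105
f 105 106 107
f 105 107 83
f 106 80 108
f 106 108 107
f 107 108 109
f 107 109 83
f 108 80 110
f 108 110 109
f 109 110 111
f 109 111 83
f 110 80 81
f 110 81 111
f 111 81 82
f 111 82 83



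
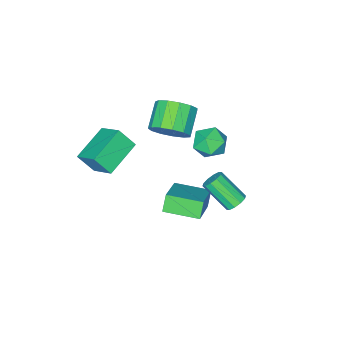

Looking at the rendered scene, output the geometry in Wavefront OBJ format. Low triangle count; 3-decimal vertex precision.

v -3.089 -1.597 2.14
v -2.463 -1.553 2.994
v -3.585 -2.258 3.854
v -4.211 -2.303 3
v -2.781 -1.048 2.993
v -3.904 -1.753 3.852
v -3.198 -0.717 2.721
v -4.32 -1.422 3.58
v -3.579 -0.666 2.264
v -4.702 -1.371 3.124
v -3.805 -0.91 1.768
v -4.928 -1.616 2.628
v -3.804 -1.373 1.391
v -4.926 -2.079 2.25
v -3.575 -1.907 1.251
v -4.698 -2.612 2.11
v -3.192 -2.342 1.393
v -4.315 -3.048 2.253
v -2.776 -2.541 1.773
v -3.899 -3.247 2.633
v -2.46 -2.441 2.269
v -3.582 -3.146 3.129
v -2.343 -2.072 2.725
v -3.465 -2.777 3.584
v -4.409 0.965 2.813
v -3.76 1.455 2.311
v -3.3 0.005 3.309
v -2.651 0.495 2.807
v -3.062 0.893 3.574
v -3.748 1.486 3.267
v -3.312 -0.026 2.353
v -3.998 0.567 2.046
v -3.082 0.843 2.026
v -2.927 1.411 2.781
v -4.133 0.049 2.839
v -3.978 0.617 3.594
v -2.32 3.755 1.262
v -2.087 3.432 0.84
v -1.727 2.182 1.996
v -1.96 2.505 2.418
v -1.827 3.636 0.98
v -1.467 2.386 2.136
v -1.756 3.886 1.228
v -1.396 2.636 2.383
v -1.9 4.085 1.488
v -1.54 2.835 2.644
v -2.205 4.158 1.663
v -1.845 2.908 2.818
v -2.553 4.078 1.684
v -2.193 2.828 2.84
v -2.813 3.874 1.544
v -2.453 2.624 2.7
v -2.884 3.624 1.297
v -2.524 2.374 2.452
v -2.74 3.425 1.036
v -2.38 2.175 2.192
v -2.435 3.352 0.862
v -2.075 2.102 2.017
v -1.135 -3.09 1.612
v -1.078 -1.78 2.457
v 0.744 -2.733 0.932
v 0.801 -1.423 1.777
v -0.661 -3.737 2.583
v -0.604 -2.427 3.428
v 1.218 -3.38 1.903
v 1.275 -2.07 2.748
v -1.3 0.419 -0.418
v -1.735 0.198 0.421
v -2.273 1.918 -0.528
v -2.707 1.697 0.311
v 0.247 1.503 0.669
v -0.187 1.282 1.508
v -0.725 3.002 0.559
v -1.16 2.781 1.398
f 2 1 5
f 2 5 3
f 3 5 6
f 3 6 4
f 5 1 7
f 5 7 6
f 6 7 8
f 6 8 4
f 7 1 9
f 7 9 8
f 8 9 10
f 8 10 4
f 9 1 11
f 9 11 10
f 10 11 12
f 10 12 4
f 11 1 13
f 11 13 12
f 12 13 14
f 12 14 4
f 13 1 15
f 13 15 14
f 14 15 16
f 14 16 4
f 15 1 17
f 15 17 16
f 16 17 18
f 16 18 4
f 17 1 19
f 17 19 18
f 18 19 20
f 18 20 4
f 19 1 21
f 19 21 20
f 20 21 22
f 20 22 4
f 21 1 23
f 21 23 22
f 22 23 24
f 22 24 4
f 23 1 2
f 23 2 24
f 24 2 3
f 24 3 4
f 25 36 30
f 25 30 26
f 25 26 32
f 25 32 35
f 25 35 36
f 26 30 34
f 30 36 29
f 36 35 27
f 35 32 31
f 32 26 33
f 28 34 29
f 28 29 27
f 28 27 31
f 28 31 33
f 28 33 34
f 29 34 30
f 27 29 36
f 31 27 35
f 33 31 32
f 34 33 26
f 38 37 41
f 38 41 39
f 39 41 42
f 39 42 40
f 41 37 43
f 41 43 42
f 42 43 44
f 42 44 40
f 43 37 45
f 43 45 44
f 44 45 46
f 44 46 40
f 45 37 47
f 45 47 46
f 46 47 48
f 46 48 40
f 47 37 49
f 47 49 48
f 48 49 50
f 48 50 40
f 49 37 51
f 49 51 50
f 50 51 52
f 50 52 40
f 51 37 53
f 51 53 52
f 52 53 54
f 52 54 40
f 53 37 55
f 53 55 54
f 54 55 56
f 54 56 40
f 55 37 57
f 55 57 56
f 56 57 58
f 56 58 40
f 57 37 38
f 57 38 58
f 58 38 39
f 58 39 40
f 60 62 59
f 63 60 59
f 59 62 61
f 61 63 59
f 60 66 62
f 64 60 63
f 64 66 60
f 62 66 61
f 65 63 61
f 61 66 65
f 65 64 63
f 66 64 65
f 68 70 67
f 71 68 67
f 67 70 69
f 69 71 67
f 68 74 70
f 72 68 71
f 72 74 68
f 70 74 69
f 73 71 69
f 69 74 73
f 73 72 71
f 74 72 73



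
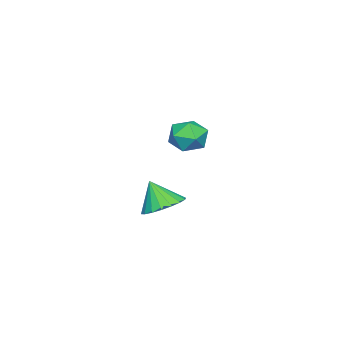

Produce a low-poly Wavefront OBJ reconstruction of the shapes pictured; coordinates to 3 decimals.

v -4.752 0.511 -2.697
v -3.878 0.995 -2.99
v -3.842 -0.595 -1.81
v -2.968 -0.111 -2.103
v -3.63 0.359 -1.45
v -4.192 1.042 -1.999
v -3.528 -0.642 -2.801
v -4.09 0.041 -3.35
v -3.122 0.283 -3.054
v -3.185 0.901 -2.219
v -4.535 -0.501 -2.581
v -4.598 0.117 -1.746
v 1.553 1.638 -4.188
v 2.601 1.62 -4.129
v 1.467 0.922 -2.872
v 2.492 2.022 -3.918
v 2.197 2.348 -3.76
v 1.774 2.533 -3.687
v 1.308 2.541 -3.713
v 0.89 2.37 -3.833
v 0.603 2.054 -4.024
v 0.505 1.655 -4.247
v 0.614 1.253 -4.458
v 0.909 0.927 -4.616
v 1.332 0.742 -4.689
v 1.798 0.734 -4.663
v 2.216 0.905 -4.543
v 2.503 1.221 -4.352
f 1 12 6
f 1 6 2
f 1 2 8
f 1 8 11
f 1 11 12
f 2 6 10
f 6 12 5
f 12 11 3
f 11 8 7
f 8 2 9
f 4 10 5
f 4 5 3
f 4 3 7
f 4 7 9
f 4 9 10
f 5 10 6
f 3 5 12
f 7 3 11
f 9 7 8
f 10 9 2
f 14 13 16
f 14 16 15
f 16 13 17
f 16 17 15
f 17 13 18
f 17 18 15
f 18 13 19
f 18 19 15
f 19 13 20
f 19 20 15
f 20 13 21
f 20 21 15
f 21 13 22
f 21 22 15
f 22 13 23
f 22 23 15
f 23 13 24
f 23 24 15
f 24 13 25
f 24 25 15
f 25 13 26
f 25 26 15
f 26 13 27
f 26 27 15
f 27 13 28
f 27 28 15
f 28 13 14
f 28 14 15



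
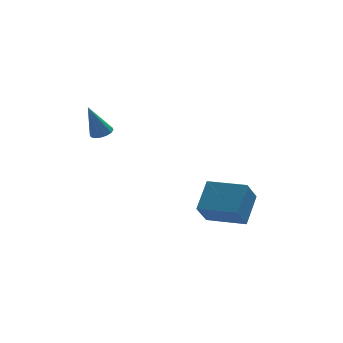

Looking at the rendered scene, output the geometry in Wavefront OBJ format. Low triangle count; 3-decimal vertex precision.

v -2.377 0.257 2.739
v -1.985 0.664 2.906
v -3.023 0.163 4.481
v -2.233 0.822 2.823
v -2.519 0.829 2.717
v -2.768 0.682 2.617
v -2.912 0.421 2.55
v -2.912 0.116 2.533
v -2.77 -0.151 2.572
v -2.522 -0.309 2.655
v -2.235 -0.316 2.761
v -1.987 -0.169 2.861
v -1.843 0.092 2.928
v -1.843 0.397 2.945
v 4.077 -2.232 -2.883
v 3.432 -2.959 -1.688
v 2.403 -1.009 -3.043
v 1.758 -1.736 -1.849
v 4.862 -1.004 -1.711
v 4.217 -1.731 -0.517
v 3.188 0.219 -1.872
v 2.543 -0.508 -0.677
f 2 1 4
f 2 4 3
f 4 1 5
f 4 5 3
f 5 1 6
f 5 6 3
f 6 1 7
f 6 7 3
f 7 1 8
f 7 8 3
f 8 1 9
f 8 9 3
f 9 1 10
f 9 10 3
f 10 1 11
f 10 11 3
f 11 1 12
f 11 12 3
f 12 1 13
f 12 13 3
f 13 1 14
f 13 14 3
f 14 1 2
f 14 2 3
f 16 18 15
f 19 16 15
f 15 18 17
f 17 19 15
f 16 22 18
f 20 16 19
f 20 22 16
f 18 22 17
f 21 19 17
f 17 22 21
f 21 20 19
f 22 20 21



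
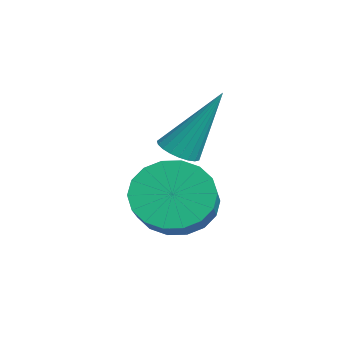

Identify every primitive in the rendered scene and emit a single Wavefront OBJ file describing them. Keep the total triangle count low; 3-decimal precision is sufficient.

v -0.388 2.99 -2.696
v 0.181 2.88 -2.721
v -0.112 3.99 -0.824
v 0.167 3.094 -2.833
v 0.056 3.289 -2.921
v -0.131 3.433 -2.97
v -0.363 3.5 -2.972
v -0.599 3.479 -2.926
v -0.798 3.374 -2.84
v -0.927 3.202 -2.73
v -0.962 2.994 -2.614
v -0.898 2.785 -2.511
v -0.745 2.611 -2.441
v -0.531 2.504 -2.415
v -0.292 2.48 -2.438
v -0.07 2.544 -2.505
v 0.098 2.686 -2.605
v 1.108 2.625 -3.764
v 1.545 2.323 -4.611
v 2.75 1.973 -3.863
v 2.312 2.275 -3.016
v 1.657 2.753 -4.589
v 2.862 2.403 -3.842
v 1.66 3.158 -4.405
v 2.865 2.808 -3.657
v 1.554 3.457 -4.093
v 2.758 3.108 -3.346
v 1.359 3.592 -3.716
v 2.563 3.242 -2.969
v 1.114 3.535 -3.349
v 2.319 3.185 -2.601
v 0.868 3.297 -3.063
v 2.073 2.948 -2.316
v 0.67 2.927 -2.917
v 1.875 2.577 -2.169
v 0.558 2.497 -2.938
v 1.763 2.147 -2.191
v 0.555 2.092 -3.123
v 1.76 1.742 -2.375
v 0.662 1.792 -3.434
v 1.866 1.443 -2.687
v 0.857 1.658 -3.811
v 2.061 1.308 -3.064
v 1.101 1.715 -4.179
v 2.306 1.365 -3.431
v 1.347 1.952 -4.464
v 2.552 1.603 -3.717
f 2 1 4
f 2 4 3
f 4 1 5
f 4 5 3
f 5 1 6
f 5 6 3
f 6 1 7
f 6 7 3
f 7 1 8
f 7 8 3
f 8 1 9
f 8 9 3
f 9 1 10
f 9 10 3
f 10 1 11
f 10 11 3
f 11 1 12
f 11 12 3
f 12 1 13
f 12 13 3
f 13 1 14
f 13 14 3
f 14 1 15
f 14 15 3
f 15 1 16
f 15 16 3
f 16 1 17
f 16 17 3
f 17 1 2
f 17 2 3
f 19 18 22
f 19 22 20
f 20 22 23
f 20 23 21
f 22 18 24
f 22 24 23
f 23 24 25
f 23 25 21
f 24 18 26
f 24 26 25
f 25 26 27
f 25 27 21
f 26 18 28
f 26 28 27
f 27 28 29
f 27 29 21
f 28 18 30
f 28 30 29
f 29 30 31
f 29 31 21
f 30 18 32
f 30 32 31
f 31 32 33
f 31 33 21
f 32 18 34
f 32 34 33
f 33 34 35
f 33 35 21
f 34 18 36
f 34 36 35
f 35 36 37
f 35 37 21
f 36 18 38
f 36 38 37
f 37 38 39
f 37 39 21
f 38 18 40
f 38 40 39
f 39 40 41
f 39 41 21
f 40 18 42
f 40 42 41
f 41 42 43
f 41 43 21
f 42 18 44
f 42 44 43
f 43 44 45
f 43 45 21
f 44 18 46
f 44 46 45
f 45 46 47
f 45 47 21
f 46 18 19
f 46 19 47
f 47 19 20
f 47 20 21



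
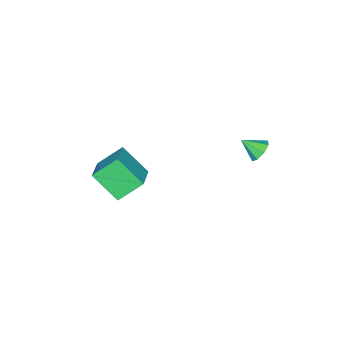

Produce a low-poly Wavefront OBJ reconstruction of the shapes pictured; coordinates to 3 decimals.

v -2.316 2.253 2.156
v -1.793 2.207 1.791
v -1.964 1.447 2.764
v -1.733 2.516 2.166
v -2.015 2.671 2.536
v -2.473 2.582 2.683
v -2.84 2.3 2.521
v -2.9 1.991 2.146
v -2.618 1.836 1.776
v -2.159 1.925 1.629
v -0.692 -2.803 -1.23
v -0.504 -4.138 -0.006
v 0.611 -2.06 -0.619
v 0.8 -3.394 0.604
v 0.22 -3.586 -2.224
v 0.409 -4.92 -1.001
v 1.524 -2.842 -1.614
v 1.712 -4.177 -0.39
f 2 1 4
f 2 4 3
f 4 1 5
f 4 5 3
f 5 1 6
f 5 6 3
f 6 1 7
f 6 7 3
f 7 1 8
f 7 8 3
f 8 1 9
f 8 9 3
f 9 1 10
f 9 10 3
f 10 1 2
f 10 2 3
f 12 14 11
f 15 12 11
f 11 14 13
f 13 15 11
f 12 18 14
f 16 12 15
f 16 18 12
f 14 18 13
f 17 15 13
f 13 18 17
f 17 16 15
f 18 16 17



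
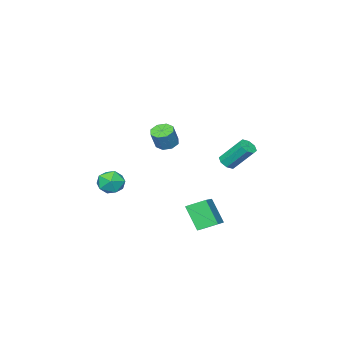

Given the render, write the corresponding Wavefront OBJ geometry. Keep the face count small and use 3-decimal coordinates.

v 3.573 2.773 2.279
v 4.067 2.524 2.075
v 4.521 2.638 3.037
v 4.027 2.887 3.241
v 4.066 2.972 2.023
v 4.52 3.086 2.985
v 3.775 3.304 2.121
v 4.23 3.418 3.083
v 3.366 3.325 2.311
v 3.821 3.439 3.273
v 3.079 3.022 2.483
v 3.533 3.136 3.445
v 3.08 2.574 2.535
v 3.534 2.688 3.497
v 3.37 2.242 2.437
v 3.825 2.356 3.399
v 3.779 2.221 2.247
v 4.234 2.335 3.209
v -1.358 2.061 -0.7
v -1.027 1.781 -0.378
v -1.411 2.799 0.902
v -1.742 3.079 0.58
v -0.835 2.093 -0.569
v -1.219 3.112 0.711
v -0.95 2.386 -0.837
v -1.333 3.405 0.443
v -1.303 2.489 -1.024
v -1.687 3.508 0.255
v -1.689 2.341 -1.022
v -2.073 3.359 0.258
v -1.881 2.028 -0.831
v -2.265 3.047 0.449
v -1.767 1.735 -0.563
v -2.15 2.754 0.717
v -1.413 1.632 -0.375
v -1.797 2.651 0.904
v 0.429 2.142 -4.762
v 0.373 1.258 -3.429
v -0.273 2.861 -4.315
v -0.329 1.977 -2.982
v 1.829 3.083 -4.078
v 1.773 2.199 -2.745
v 1.127 3.802 -3.631
v 1.071 2.918 -2.298
v 2.975 -0.942 -2.144
v 3.74 -0.63 -2.052
v 3.24 -1.87 -1.208
v 4.005 -1.558 -1.116
v 3.345 -1.121 -0.864
v 3.181 -0.547 -1.442
v 3.799 -1.953 -1.818
v 3.635 -1.379 -2.396
v 4.249 -1.255 -1.85
v 3.968 -0.741 -1.261
v 3.012 -1.759 -1.999
v 2.731 -1.245 -1.41
f 2 1 5
f 2 5 3
f 3 5 6
f 3 6 4
f 5 1 7
f 5 7 6
f 6 7 8
f 6 8 4
f 7 1 9
f 7 9 8
f 8 9 10
f 8 10 4
f 9 1 11
f 9 11 10
f 10 11 12
f 10 12 4
f 11 1 13
f 11 13 12
f 12 13 14
f 12 14 4
f 13 1 15
f 13 15 14
f 14 15 16
f 14 16 4
f 15 1 17
f 15 17 16
f 16 17 18
f 16 18 4
f 17 1 2
f 17 2 18
f 18 2 3
f 18 3 4
f 20 19 23
f 20 23 21
f 21 23 24
f 21 24 22
f 23 19 25
f 23 25 24
f 24 25 26
f 24 26 22
f 25 19 27
f 25 27 26
f 26 27 28
f 26 28 22
f 27 19 29
f 27 29 28
f 28 29 30
f 28 30 22
f 29 19 31
f 29 31 30
f 30 31 32
f 30 32 22
f 31 19 33
f 31 33 32
f 32 33 34
f 32 34 22
f 33 19 35
f 33 35 34
f 34 35 36
f 34 36 22
f 35 19 20
f 35 20 36
f 36 20 21
f 36 21 22
f 38 40 37
f 41 38 37
f 37 40 39
f 39 41 37
f 38 44 40
f 42 38 41
f 42 44 38
f 40 44 39
f 43 41 39
f 39 44 43
f 43 42 41
f 44 42 43
f 45 56 50
f 45 50 46
f 45 46 52
f 45 52 55
f 45 55 56
f 46 50 54
f 50 56 49
f 56 55 47
f 55 52 51
f 52 46 53
f 48 54 49
f 48 49 47
f 48 47 51
f 48 51 53
f 48 53 54
f 49 54 50
f 47 49 56
f 51 47 55
f 53 51 52
f 54 53 46



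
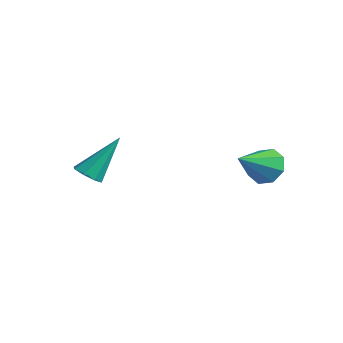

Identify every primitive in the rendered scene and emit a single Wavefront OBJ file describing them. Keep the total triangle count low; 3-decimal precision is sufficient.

v -1.962 -0.425 -4.737
v -1.543 -0.832 -4.475
v -1.778 0.845 -3.063
v -1.326 -0.494 -4.755
v -1.481 -0.116 -5.025
v -1.918 0.081 -5.126
v -2.38 -0.019 -5
v -2.598 -0.356 -4.72
v -2.443 -0.735 -4.45
v -2.006 -0.932 -4.348
v 2.607 4.283 -3.677
v 3.095 4.708 -3.141
v 2.913 2.857 -2.823
v 2.48 4.689 -2.953
v 1.94 4.432 -3.188
v 1.79 4.088 -3.71
v 2.119 3.858 -4.212
v 2.733 3.877 -4.401
v 3.273 4.134 -4.166
v 3.423 4.478 -3.644
f 2 1 4
f 2 4 3
f 4 1 5
f 4 5 3
f 5 1 6
f 5 6 3
f 6 1 7
f 6 7 3
f 7 1 8
f 7 8 3
f 8 1 9
f 8 9 3
f 9 1 10
f 9 10 3
f 10 1 2
f 10 2 3
f 12 11 14
f 12 14 13
f 14 11 15
f 14 15 13
f 15 11 16
f 15 16 13
f 16 11 17
f 16 17 13
f 17 11 18
f 17 18 13
f 18 11 19
f 18 19 13
f 19 11 20
f 19 20 13
f 20 11 12
f 20 12 13



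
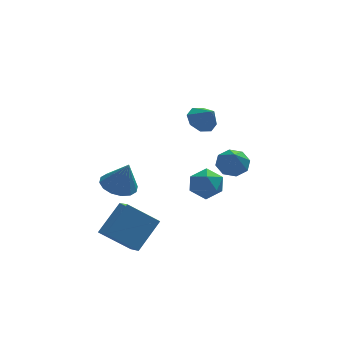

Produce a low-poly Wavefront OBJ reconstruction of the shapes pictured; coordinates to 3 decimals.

v 2.088 1.046 -1.826
v 2.628 1.512 -1.402
v 1.992 0.054 -0.614
v 2.026 1.689 -1.305
v 1.46 1.489 -1.513
v 1.262 1.03 -1.905
v 1.548 0.58 -2.251
v 2.151 0.404 -2.348
v 2.717 0.603 -2.139
v 2.914 1.063 -1.747
v 0.326 -0.714 2.349
v 0.689 -1.181 1.841
v 0.794 -1.266 3.191
v 1.012 -0.697 1.978
v 0.933 -0.224 2.333
v 0.498 -0.037 2.697
v -0.038 -0.247 2.858
v -0.36 -0.73 2.72
v -0.281 -1.204 2.365
v 0.154 -1.39 2.001
v 0.143 -3.328 0.79
v 0.782 -3.876 0.522
v -0.662 -3.724 -0.322
v -0.023 -4.272 -0.59
v -0.474 -4.447 0.149
v 0.024 -4.202 0.837
v 0.096 -3.398 -0.637
v 0.594 -3.153 0.051
v 0.753 -3.919 -0.359
v 0.401 -4.567 0.126
v -0.281 -3.033 0.074
v -0.633 -3.681 0.559
v -3.256 1.533 -3.162
v -2.785 0.761 -3.452
v -2.784 1.247 -1.638
v -2.46 1.128 -3.484
v -2.348 1.604 -3.43
v -2.479 2.06 -3.304
v -2.819 2.376 -3.139
v -3.276 2.465 -2.981
v -3.727 2.305 -2.871
v -4.053 1.937 -2.839
v -4.165 1.462 -2.893
v -4.033 1.005 -3.019
v -3.694 0.69 -3.184
v -3.237 0.6 -3.342
v -4.695 -3.195 -3.069
v -4.45 -4.144 -2.527
v -3.611 -2.239 -1.882
v -3.366 -3.188 -1.34
v -3.274 -3.452 -4.16
v -3.029 -4.401 -3.618
v -2.19 -2.496 -2.973
v -1.945 -3.445 -2.431
f 2 1 4
f 2 4 3
f 4 1 5
f 4 5 3
f 5 1 6
f 5 6 3
f 6 1 7
f 6 7 3
f 7 1 8
f 7 8 3
f 8 1 9
f 8 9 3
f 9 1 10
f 9 10 3
f 10 1 2
f 10 2 3
f 12 11 14
f 12 14 13
f 14 11 15
f 14 15 13
f 15 11 16
f 15 16 13
f 16 11 17
f 16 17 13
f 17 11 18
f 17 18 13
f 18 11 19
f 18 19 13
f 19 11 20
f 19 20 13
f 20 11 12
f 20 12 13
f 21 32 26
f 21 26 22
f 21 22 28
f 21 28 31
f 21 31 32
f 22 26 30
f 26 32 25
f 32 31 23
f 31 28 27
f 28 22 29
f 24 30 25
f 24 25 23
f 24 23 27
f 24 27 29
f 24 29 30
f 25 30 26
f 23 25 32
f 27 23 31
f 29 27 28
f 30 29 22
f 34 33 36
f 34 36 35
f 36 33 37
f 36 37 35
f 37 33 38
f 37 38 35
f 38 33 39
f 38 39 35
f 39 33 40
f 39 40 35
f 40 33 41
f 40 41 35
f 41 33 42
f 41 42 35
f 42 33 43
f 42 43 35
f 43 33 44
f 43 44 35
f 44 33 45
f 44 45 35
f 45 33 46
f 45 46 35
f 46 33 34
f 46 34 35
f 48 50 47
f 51 48 47
f 47 50 49
f 49 51 47
f 48 54 50
f 52 48 51
f 52 54 48
f 50 54 49
f 53 51 49
f 49 54 53
f 53 52 51
f 54 52 53



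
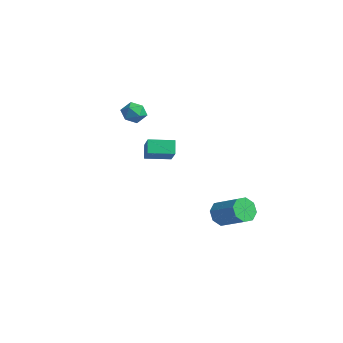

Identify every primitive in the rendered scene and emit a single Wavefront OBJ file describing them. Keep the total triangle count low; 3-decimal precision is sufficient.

v 2.979 -0.616 -4.099
v 3.295 -0.275 -4.893
v 4.978 0.256 -3.994
v 4.661 -0.084 -3.201
v 2.943 0.203 -4.516
v 4.625 0.735 -3.617
v 2.611 0.202 -3.895
v 4.293 0.734 -2.996
v 2.495 -0.278 -3.394
v 4.177 0.254 -2.495
v 2.662 -0.956 -3.306
v 4.345 -0.425 -2.407
v 3.015 -1.435 -3.683
v 4.697 -0.903 -2.784
v 3.347 -1.434 -4.304
v 5.029 -0.902 -3.405
v 3.463 -0.954 -4.805
v 5.145 -0.422 -3.906
v 0.821 -4.528 0.363
v 0.293 -4.232 1.184
v 1.432 -3.087 0.236
v 0.904 -2.791 1.057
v 2.116 -4.989 1.363
v 1.588 -4.693 2.184
v 2.727 -3.548 1.236
v 2.199 -3.252 2.057
v -4.131 -2.029 2.342
v -3.415 -2.355 2.72
v -4.185 -3.145 1.48
v -3.469 -3.471 1.858
v -4.22 -3.437 2.301
v -4.187 -2.747 2.834
v -3.413 -2.753 1.366
v -3.38 -2.063 1.899
v -2.972 -2.803 2.117
v -3.47 -3.226 2.695
v -4.13 -2.274 1.505
v -4.628 -2.697 2.083
f 2 1 5
f 2 5 3
f 3 5 6
f 3 6 4
f 5 1 7
f 5 7 6
f 6 7 8
f 6 8 4
f 7 1 9
f 7 9 8
f 8 9 10
f 8 10 4
f 9 1 11
f 9 11 10
f 10 11 12
f 10 12 4
f 11 1 13
f 11 13 12
f 12 13 14
f 12 14 4
f 13 1 15
f 13 15 14
f 14 15 16
f 14 16 4
f 15 1 17
f 15 17 16
f 16 17 18
f 16 18 4
f 17 1 2
f 17 2 18
f 18 2 3
f 18 3 4
f 20 22 19
f 23 20 19
f 19 22 21
f 21 23 19
f 20 26 22
f 24 20 23
f 24 26 20
f 22 26 21
f 25 23 21
f 21 26 25
f 25 24 23
f 26 24 25
f 27 38 32
f 27 32 28
f 27 28 34
f 27 34 37
f 27 37 38
f 28 32 36
f 32 38 31
f 38 37 29
f 37 34 33
f 34 28 35
f 30 36 31
f 30 31 29
f 30 29 33
f 30 33 35
f 30 35 36
f 31 36 32
f 29 31 38
f 33 29 37
f 35 33 34
f 36 35 28



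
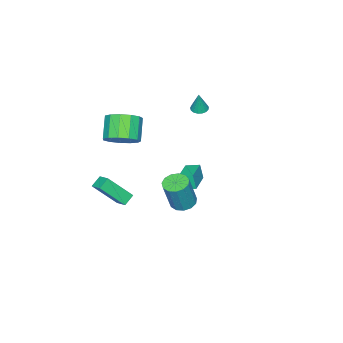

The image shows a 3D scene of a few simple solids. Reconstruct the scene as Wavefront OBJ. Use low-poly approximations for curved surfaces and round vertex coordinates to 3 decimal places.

v -4.316 -3.494 -4.328
v -4.361 -3.776 -3.286
v -4.672 -2.661 -4.118
v -4.717 -2.943 -3.076
v -2.683 -2.857 -4.084
v -2.728 -3.139 -3.042
v -3.039 -2.024 -3.874
v -3.084 -2.306 -2.832
v 3.596 1.786 0.835
v 4.19 2.255 0.648
v 4.858 2.204 2.638
v 4.264 1.734 2.825
v 3.858 2.517 0.766
v 4.525 2.466 2.757
v 3.442 2.547 0.906
v 4.11 2.496 2.897
v 3.076 2.335 1.023
v 3.743 2.284 3.014
v 2.874 1.949 1.081
v 3.542 1.897 3.071
v 2.902 1.511 1.06
v 3.569 1.459 3.051
v 3.151 1.16 0.968
v 3.818 1.108 2.958
v 3.54 1.008 0.833
v 4.208 0.956 2.824
v 3.948 1.103 0.699
v 4.615 1.051 2.69
v 4.244 1.415 0.608
v 4.911 1.363 2.599
v 4.334 1.844 0.589
v 5.001 1.793 2.579
v 2.362 -3.867 -2.632
v 1.66 -3.814 -2.173
v 2.666 -3.035 -2.263
v 1.964 -2.981 -1.804
v 3.336 -4.939 -1.016
v 2.634 -4.885 -0.557
v 3.64 -4.106 -0.647
v 2.938 -4.053 -0.188
v -3.333 -2.035 3.246
v -3.051 -2.507 3.235
v -3.027 -1.885 4.634
v -2.871 -2.325 3.175
v -2.797 -2.076 3.132
v -2.845 -1.818 3.115
v -3.005 -1.61 3.127
v -3.241 -1.499 3.167
v -3.497 -1.511 3.225
v -3.716 -1.643 3.288
v -3.847 -1.865 3.341
v -3.861 -2.126 3.372
v -3.753 -2.366 3.374
v -3.55 -2.53 3.347
v -3.296 -2.582 3.297
v 2.473 -3.364 3.155
v 3.347 -3.628 3.769
v 2.34 -4.241 4.938
v 1.467 -3.976 4.325
v 3.187 -3.053 3.933
v 2.18 -3.665 5.102
v 2.8 -2.575 3.849
v 1.793 -3.187 5.019
v 2.31 -2.349 3.546
v 1.303 -2.961 4.715
v 1.871 -2.444 3.118
v 0.864 -3.056 4.287
v 1.624 -2.832 2.702
v 0.617 -3.444 3.872
v 1.646 -3.388 2.43
v 0.64 -4 3.6
v 1.932 -3.937 2.389
v 0.925 -4.549 3.558
v 2.389 -4.304 2.59
v 1.382 -4.916 3.76
v 2.873 -4.372 2.971
v 1.866 -4.984 4.141
v 3.23 -4.12 3.411
v 2.223 -4.733 4.58
f 2 4 1
f 5 2 1
f 1 4 3
f 3 5 1
f 2 8 4
f 6 2 5
f 6 8 2
f 4 8 3
f 7 5 3
f 3 8 7
f 7 6 5
f 8 6 7
f 10 9 13
f 10 13 11
f 11 13 14
f 11 14 12
f 13 9 15
f 13 15 14
f 14 15 16
f 14 16 12
f 15 9 17
f 15 17 16
f 16 17 18
f 16 18 12
f 17 9 19
f 17 19 18
f 18 19 20
f 18 20 12
f 19 9 21
f 19 21 20
f 20 21 22
f 20 22 12
f 21 9 23
f 21 23 22
f 22 23 24
f 22 24 12
f 23 9 25
f 23 25 24
f 24 25 26
f 24 26 12
f 25 9 27
f 25 27 26
f 26 27 28
f 26 28 12
f 27 9 29
f 27 29 28
f 28 29 30
f 28 30 12
f 29 9 31
f 29 31 30
f 30 31 32
f 30 32 12
f 31 9 10
f 31 10 32
f 32 10 11
f 32 11 12
f 34 36 33
f 37 34 33
f 33 36 35
f 35 37 33
f 34 40 36
f 38 34 37
f 38 40 34
f 36 40 35
f 39 37 35
f 35 40 39
f 39 38 37
f 40 38 39
f 42 41 44
f 42 44 43
f 44 41 45
f 44 45 43
f 45 41 46
f 45 46 43
f 46 41 47
f 46 47 43
f 47 41 48
f 47 48 43
f 48 41 49
f 48 49 43
f 49 41 50
f 49 50 43
f 50 41 51
f 50 51 43
f 51 41 52
f 51 52 43
f 52 41 53
f 52 53 43
f 53 41 54
f 53 54 43
f 54 41 55
f 54 55 43
f 55 41 42
f 55 42 43
f 57 56 60
f 57 60 58
f 58 60 61
f 58 61 59
f 60 56 62
f 60 62 61
f 61 62 63
f 61 63 59
f 62 56 64
f 62 64 63
f 63 64 65
f 63 65 59
f 64 56 66
f 64 66 65
f 65 66 67
f 65 67 59
f 66 56 68
f 66 68 67
f 67 68 69
f 67 69 59
f 68 56 70
f 68 70 69
f 69 70 71
f 69 71 59
f 70 56 72
f 70 72 71
f 71 72 73
f 71 73 59
f 72 56 74
f 72 74 73
f 73 74 75
f 73 75 59
f 74 56 76
f 74 76 75
f 75 76 77
f 75 77 59
f 76 56 78
f 76 78 77
f 77 78 79
f 77 79 59
f 78 56 57
f 78 57 79
f 79 57 58
f 79 58 59



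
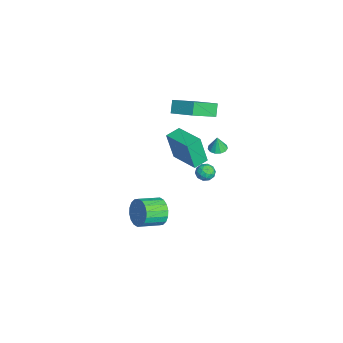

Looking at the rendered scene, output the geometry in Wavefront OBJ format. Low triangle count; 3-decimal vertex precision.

v -3.996 -0.309 2.628
v -2.85 0.934 3.302
v -5.035 1.246 1.528
v -3.89 2.489 2.203
v -3.39 -0.449 1.857
v -2.245 0.794 2.532
v -4.43 1.106 0.758
v -3.284 2.349 1.432
v 0.907 2.065 2.066
v 1.263 1.584 2.025
v 0.953 2.015 3.074
v 1.467 1.854 2.03
v 1.493 2.19 2.045
v 1.333 2.487 2.068
v 1.038 2.65 2.09
v 0.701 2.628 2.104
v 0.429 2.427 2.106
v 0.309 2.111 2.096
v 0.379 1.781 2.076
v 0.616 1.541 2.053
v 0.945 1.468 2.034
v 3.644 -1.59 -1.287
v 4.194 -1.651 -2.096
v 4.747 -2.951 -1.621
v 4.196 -2.89 -0.813
v 4.454 -1.439 -1.817
v 5.007 -2.739 -1.342
v 4.554 -1.257 -1.434
v 5.106 -2.557 -0.959
v 4.473 -1.141 -1.021
v 5.025 -2.441 -0.546
v 4.228 -1.113 -0.661
v 4.78 -2.413 -0.187
v 3.867 -1.18 -0.426
v 4.419 -2.48 0.049
v 3.462 -1.329 -0.36
v 4.015 -2.629 0.114
v 3.093 -1.529 -0.479
v 3.646 -2.829 -0.004
v 2.833 -1.741 -0.758
v 3.386 -3.041 -0.283
v 2.734 -1.923 -1.141
v 3.286 -3.223 -0.666
v 2.815 -2.039 -1.554
v 3.367 -3.339 -1.079
v 3.06 -2.067 -1.913
v 3.612 -3.367 -1.439
v 3.421 -2 -2.149
v 3.973 -3.3 -1.674
v 3.825 -1.851 -2.214
v 4.378 -3.151 -1.74
v -3.183 1.643 -3.106
v -2.638 1.974 -2.861
v -2.602 1.346 -3.999
v -2.057 1.677 -3.754
v -2.277 1.108 -3.446
v -2.636 1.292 -2.895
v -2.604 2.028 -3.965
v -2.963 2.212 -3.414
v -2.28 2.212 -3.393
v -2.078 1.644 -3.072
v -3.162 1.676 -3.788
v -2.96 1.108 -3.467
v -2.962 1.835 -2.905
v -2.278 1.485 -3.955
v -2.408 1.151 -3.774
v -2.087 1.345 -3.63
v -2.961 1.434 -2.925
v -2.64 1.628 -2.781
v -2.428 1.119 -3.125
v -2.6 1.692 -4.079
v -2.279 1.886 -3.935
v -3.153 1.975 -3.23
v -2.832 2.169 -3.086
v -2.812 2.201 -3.735
v -2.43 2.17 -3.074
v -2.089 1.995 -3.598
v -2.41 2.201 -3.723
v -2.621 2.309 -3.398
v -2.312 1.835 -2.885
v -1.97 1.66 -3.41
v -2.1 1.326 -3.229
v -2.311 1.434 -2.905
v -2.101 1.975 -3.197
v -3.27 1.66 -3.45
v -2.928 1.485 -3.975
v -2.929 1.886 -3.955
v -3.14 1.994 -3.631
v -3.151 1.325 -3.262
v -2.81 1.15 -3.786
v -2.619 1.011 -3.462
v -2.83 1.119 -3.137
v -3.139 1.345 -3.663
v -3.125 0.507 -1.49
v -3.224 0.055 0.518
v -1.394 1.681 -1.139
v -1.494 1.228 0.868
v -2.526 -0.328 -1.648
v -2.626 -0.781 0.359
v -0.796 0.845 -1.298
v -0.895 0.393 0.71
f 2 4 1
f 5 2 1
f 1 4 3
f 3 5 1
f 2 8 4
f 6 2 5
f 6 8 2
f 4 8 3
f 7 5 3
f 3 8 7
f 7 6 5
f 8 6 7
f 10 9 12
f 10 12 11
f 12 9 13
f 12 13 11
f 13 9 14
f 13 14 11
f 14 9 15
f 14 15 11
f 15 9 16
f 15 16 11
f 16 9 17
f 16 17 11
f 17 9 18
f 17 18 11
f 18 9 19
f 18 19 11
f 19 9 20
f 19 20 11
f 20 9 21
f 20 21 11
f 21 9 10
f 21 10 11
f 23 22 26
f 23 26 24
f 24 26 27
f 24 27 25
f 26 22 28
f 26 28 27
f 27 28 29
f 27 29 25
f 28 22 30
f 28 30 29
f 29 30 31
f 29 31 25
f 30 22 32
f 30 32 31
f 31 32 33
f 31 33 25
f 32 22 34
f 32 34 33
f 33 34 35
f 33 35 25
f 34 22 36
f 34 36 35
f 35 36 37
f 35 37 25
f 36 22 38
f 36 38 37
f 37 38 39
f 37 39 25
f 38 22 40
f 38 40 39
f 39 40 41
f 39 41 25
f 40 22 42
f 40 42 41
f 41 42 43
f 41 43 25
f 42 22 44
f 42 44 43
f 43 44 45
f 43 45 25
f 44 22 46
f 44 46 45
f 45 46 47
f 45 47 25
f 46 22 48
f 46 48 47
f 47 48 49
f 47 49 25
f 48 22 50
f 48 50 49
f 49 50 51
f 49 51 25
f 50 22 23
f 50 23 51
f 51 23 24
f 51 24 25
f 52 89 68
f 89 63 92
f 68 92 57
f 89 92 68
f 52 68 64
f 68 57 69
f 64 69 53
f 68 69 64
f 52 64 73
f 64 53 74
f 73 74 59
f 64 74 73
f 52 73 85
f 73 59 88
f 85 88 62
f 73 88 85
f 52 85 89
f 85 62 93
f 89 93 63
f 85 93 89
f 53 69 80
f 69 57 83
f 80 83 61
f 69 83 80
f 57 92 70
f 92 63 91
f 70 91 56
f 92 91 70
f 63 93 90
f 93 62 86
f 90 86 54
f 93 86 90
f 62 88 87
f 88 59 75
f 87 75 58
f 88 75 87
f 59 74 79
f 74 53 76
f 79 76 60
f 74 76 79
f 55 81 67
f 81 61 82
f 67 82 56
f 81 82 67
f 55 67 65
f 67 56 66
f 65 66 54
f 67 66 65
f 55 65 72
f 65 54 71
f 72 71 58
f 65 71 72
f 55 72 77
f 72 58 78
f 77 78 60
f 72 78 77
f 55 77 81
f 77 60 84
f 81 84 61
f 77 84 81
f 56 82 70
f 82 61 83
f 70 83 57
f 82 83 70
f 54 66 90
f 66 56 91
f 90 91 63
f 66 91 90
f 58 71 87
f 71 54 86
f 87 86 62
f 71 86 87
f 60 78 79
f 78 58 75
f 79 75 59
f 78 75 79
f 61 84 80
f 84 60 76
f 80 76 53
f 84 76 80
f 95 97 94
f 98 95 94
f 94 97 96
f 96 98 94
f 95 101 97
f 99 95 98
f 99 101 95
f 97 101 96
f 100 98 96
f 96 101 100
f 100 99 98
f 101 99 100



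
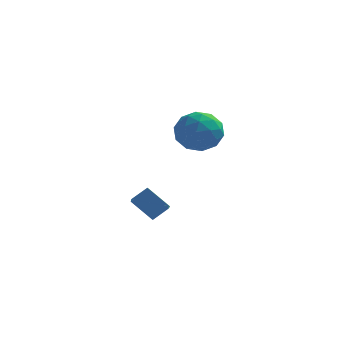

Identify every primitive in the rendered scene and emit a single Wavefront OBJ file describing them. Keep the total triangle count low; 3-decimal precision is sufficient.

v -3.713 -2.1 -3.841
v -3.218 -3.687 -3.075
v -3.149 -1.661 -3.294
v -2.655 -3.248 -2.528
v -2.725 -2.232 -4.752
v -2.231 -3.819 -3.986
v -2.162 -1.793 -4.205
v -1.667 -3.38 -3.439
v -2.037 3.267 -1.366
v -1.048 2.678 -1.616
v -2.712 1.742 -0.444
v -1.723 1.153 -0.694
v -1.696 2.054 0.064
v -1.279 2.997 -0.506
v -2.481 1.423 -1.554
v -2.064 2.366 -2.124
v -1.323 1.539 -1.732
v -0.838 1.929 -0.732
v -2.922 2.491 -1.328
v -2.437 2.881 -0.328
v -1.483 3.106 -1.572
v -2.277 1.314 -0.488
v -2.261 1.843 -0.043
v -1.68 1.497 -0.19
v -1.619 3.294 -0.919
v -1.038 2.948 -1.066
v -1.419 2.581 -0.079
v -2.722 1.472 -0.994
v -2.141 1.126 -1.141
v -2.08 2.923 -1.87
v -1.499 2.577 -2.017
v -2.341 1.839 -1.981
v -1.063 2.091 -1.787
v -1.46 1.194 -1.245
v -1.906 1.353 -1.751
v -1.66 1.907 -2.086
v -0.778 2.32 -1.2
v -1.175 1.423 -0.658
v -1.159 1.953 -0.212
v -0.914 2.507 -0.547
v -0.94 1.65 -1.268
v -2.585 2.997 -1.402
v -2.982 2.1 -0.86
v -2.846 1.913 -1.513
v -2.601 2.467 -1.848
v -2.3 3.226 -0.815
v -2.697 2.329 -0.273
v -2.1 2.513 0.026
v -1.854 3.067 -0.309
v -2.82 2.77 -0.792
f 2 4 1
f 5 2 1
f 1 4 3
f 3 5 1
f 2 8 4
f 6 2 5
f 6 8 2
f 4 8 3
f 7 5 3
f 3 8 7
f 7 6 5
f 8 6 7
f 9 46 25
f 46 20 49
f 25 49 14
f 46 49 25
f 9 25 21
f 25 14 26
f 21 26 10
f 25 26 21
f 9 21 30
f 21 10 31
f 30 31 16
f 21 31 30
f 9 30 42
f 30 16 45
f 42 45 19
f 30 45 42
f 9 42 46
f 42 19 50
f 46 50 20
f 42 50 46
f 10 26 37
f 26 14 40
f 37 40 18
f 26 40 37
f 14 49 27
f 49 20 48
f 27 48 13
f 49 48 27
f 20 50 47
f 50 19 43
f 47 43 11
f 50 43 47
f 19 45 44
f 45 16 32
f 44 32 15
f 45 32 44
f 16 31 36
f 31 10 33
f 36 33 17
f 31 33 36
f 12 38 24
f 38 18 39
f 24 39 13
f 38 39 24
f 12 24 22
f 24 13 23
f 22 23 11
f 24 23 22
f 12 22 29
f 22 11 28
f 29 28 15
f 22 28 29
f 12 29 34
f 29 15 35
f 34 35 17
f 29 35 34
f 12 34 38
f 34 17 41
f 38 41 18
f 34 41 38
f 13 39 27
f 39 18 40
f 27 40 14
f 39 40 27
f 11 23 47
f 23 13 48
f 47 48 20
f 23 48 47
f 15 28 44
f 28 11 43
f 44 43 19
f 28 43 44
f 17 35 36
f 35 15 32
f 36 32 16
f 35 32 36
f 18 41 37
f 41 17 33
f 37 33 10
f 41 33 37

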